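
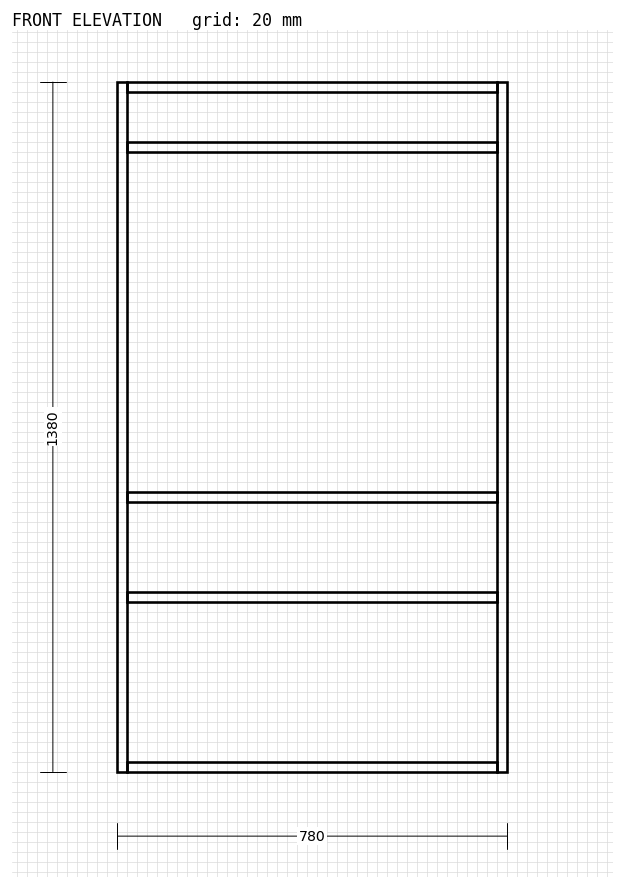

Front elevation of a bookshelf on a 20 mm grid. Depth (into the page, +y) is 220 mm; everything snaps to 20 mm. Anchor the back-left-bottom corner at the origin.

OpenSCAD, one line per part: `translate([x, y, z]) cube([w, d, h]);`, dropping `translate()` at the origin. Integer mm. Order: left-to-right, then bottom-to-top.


cube([20, 220, 1380]);
translate([20, 0, 0]) cube([740, 220, 20]);
translate([20, 0, 340]) cube([740, 220, 20]);
translate([20, 0, 540]) cube([740, 220, 20]);
translate([20, 0, 1240]) cube([740, 220, 20]);
translate([20, 0, 1360]) cube([740, 220, 20]);
translate([760, 0, 0]) cube([20, 220, 1380]);


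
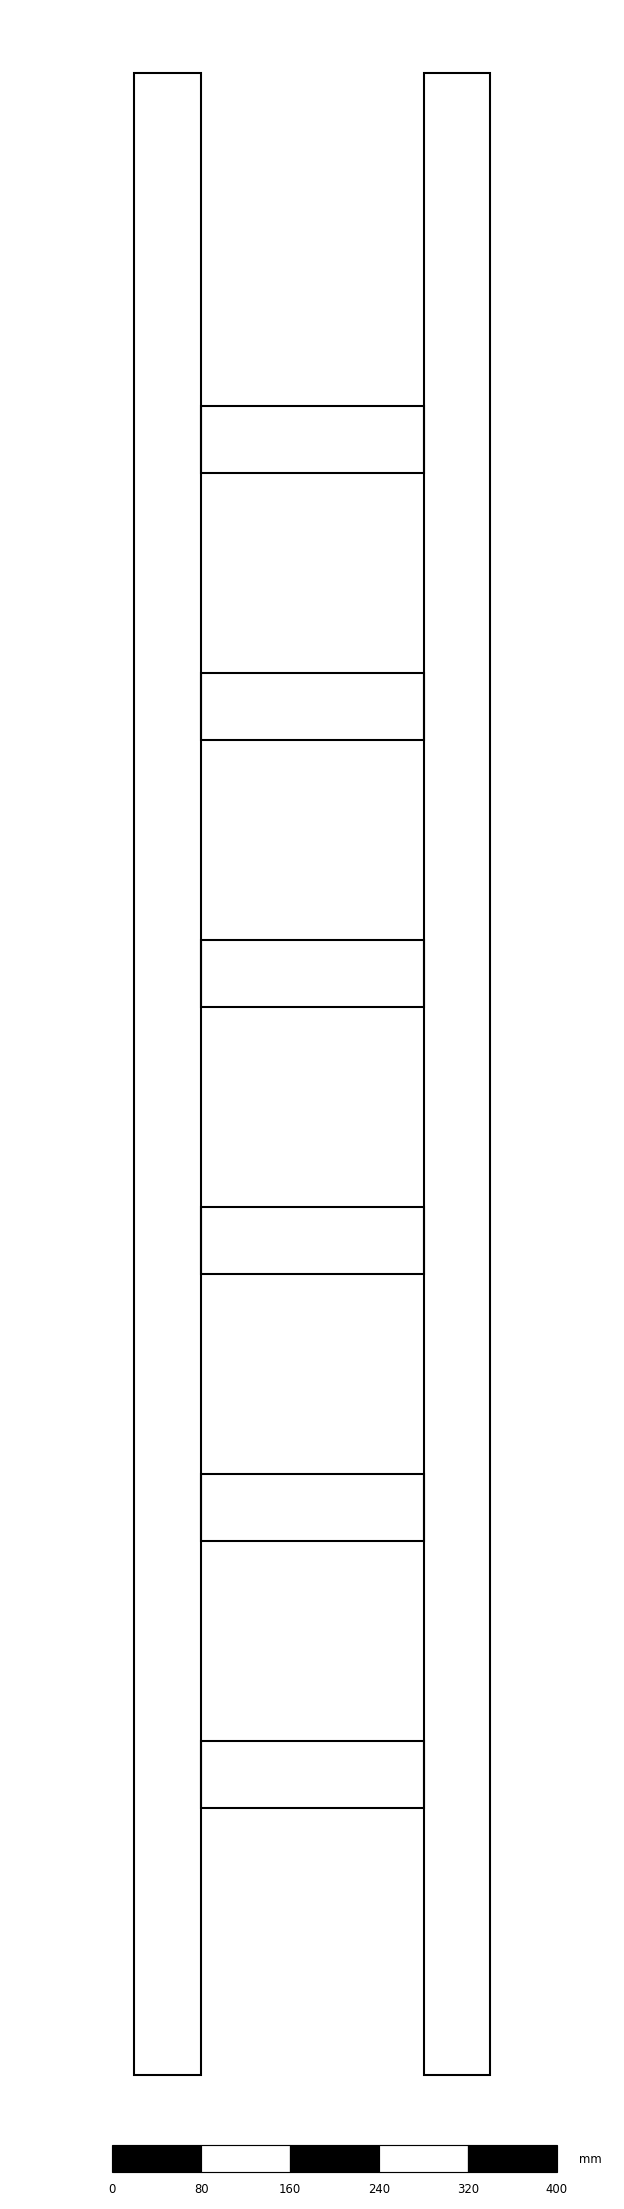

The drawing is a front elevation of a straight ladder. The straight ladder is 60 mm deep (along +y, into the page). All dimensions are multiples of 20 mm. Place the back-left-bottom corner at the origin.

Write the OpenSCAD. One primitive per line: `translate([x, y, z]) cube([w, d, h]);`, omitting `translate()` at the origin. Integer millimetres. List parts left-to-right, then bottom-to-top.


cube([60, 60, 1800]);
translate([60, 0, 240]) cube([200, 60, 60]);
translate([60, 0, 480]) cube([200, 60, 60]);
translate([60, 0, 720]) cube([200, 60, 60]);
translate([60, 0, 960]) cube([200, 60, 60]);
translate([60, 0, 1200]) cube([200, 60, 60]);
translate([60, 0, 1440]) cube([200, 60, 60]);
translate([260, 0, 0]) cube([60, 60, 1800]);


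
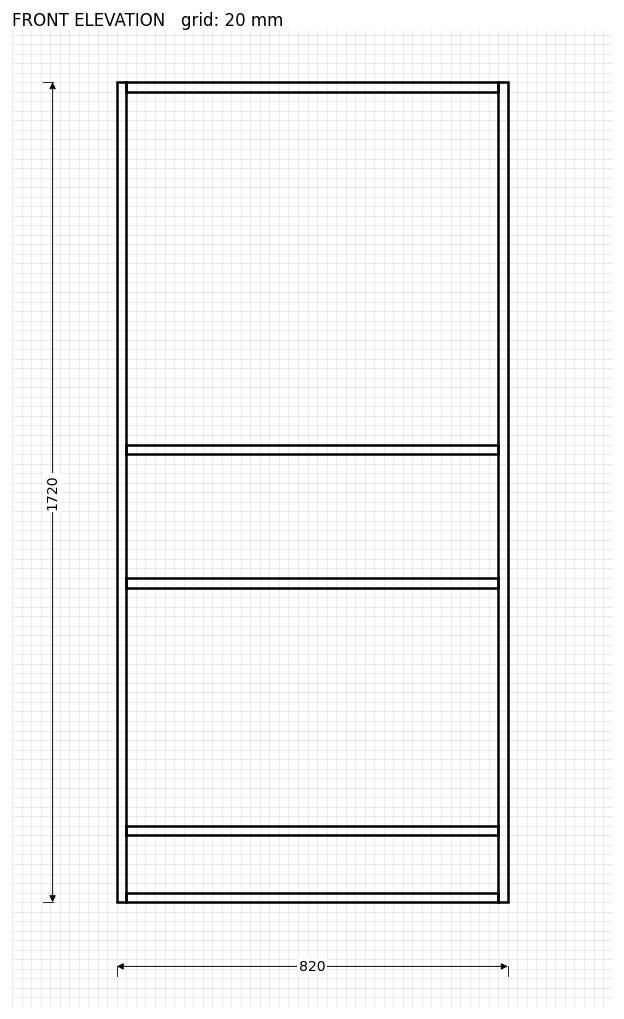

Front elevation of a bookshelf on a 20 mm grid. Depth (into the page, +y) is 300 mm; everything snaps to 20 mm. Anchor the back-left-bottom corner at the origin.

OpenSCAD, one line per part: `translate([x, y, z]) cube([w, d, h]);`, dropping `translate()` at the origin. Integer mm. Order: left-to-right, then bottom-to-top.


cube([20, 300, 1720]);
translate([20, 0, 0]) cube([780, 300, 20]);
translate([20, 0, 140]) cube([780, 300, 20]);
translate([20, 0, 660]) cube([780, 300, 20]);
translate([20, 0, 940]) cube([780, 300, 20]);
translate([20, 0, 1700]) cube([780, 300, 20]);
translate([800, 0, 0]) cube([20, 300, 1720]);


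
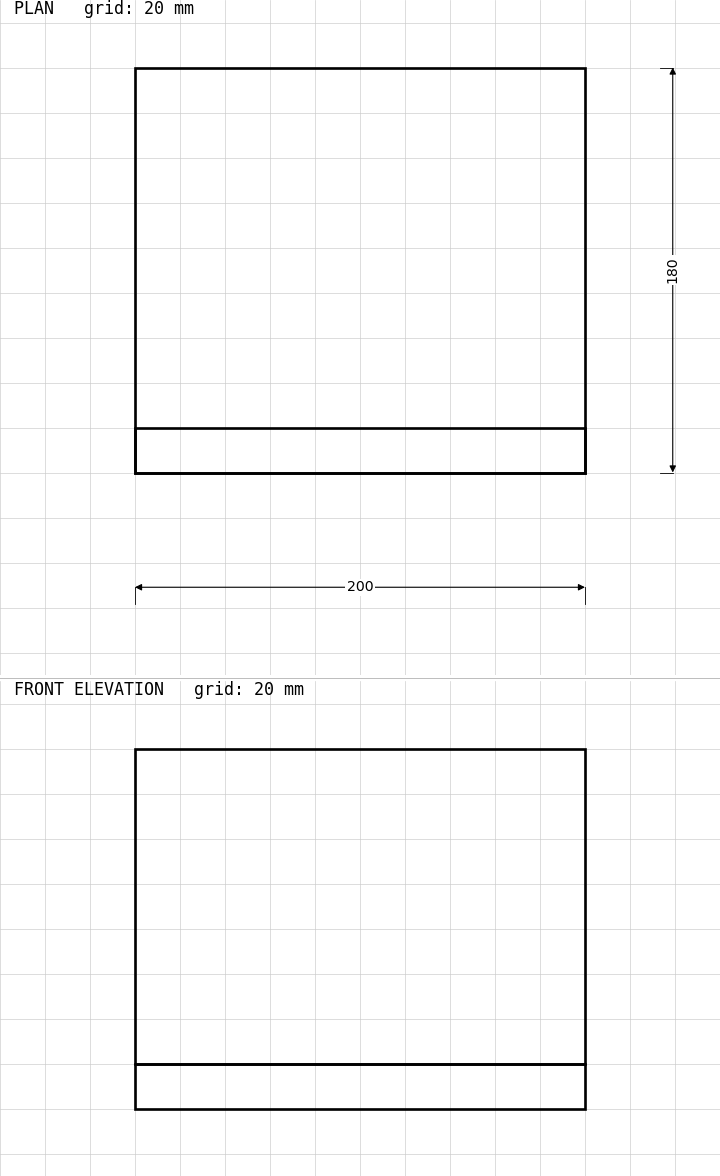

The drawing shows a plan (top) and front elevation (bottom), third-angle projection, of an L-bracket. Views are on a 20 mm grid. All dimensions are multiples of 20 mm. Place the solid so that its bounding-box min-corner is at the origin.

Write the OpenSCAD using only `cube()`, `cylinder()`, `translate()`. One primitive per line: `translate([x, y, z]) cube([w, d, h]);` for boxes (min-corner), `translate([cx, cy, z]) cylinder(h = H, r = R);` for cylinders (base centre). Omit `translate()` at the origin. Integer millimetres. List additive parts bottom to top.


cube([200, 180, 20]);
translate([0, 0, 20]) cube([200, 20, 140]);


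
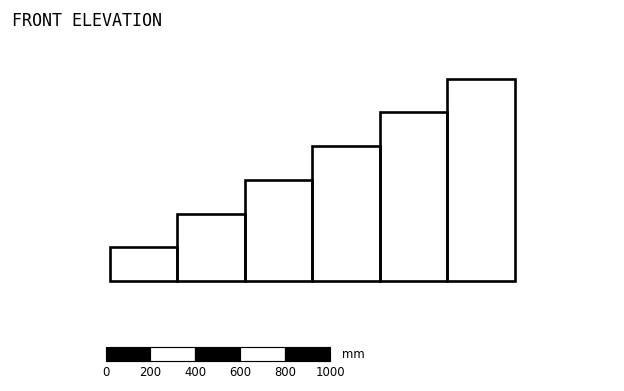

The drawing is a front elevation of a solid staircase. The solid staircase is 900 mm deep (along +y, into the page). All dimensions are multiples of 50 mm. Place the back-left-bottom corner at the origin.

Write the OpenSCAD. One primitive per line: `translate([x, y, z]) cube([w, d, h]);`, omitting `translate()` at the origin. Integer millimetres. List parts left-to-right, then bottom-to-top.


cube([300, 900, 150]);
translate([300, 0, 0]) cube([300, 900, 300]);
translate([600, 0, 0]) cube([300, 900, 450]);
translate([900, 0, 0]) cube([300, 900, 600]);
translate([1200, 0, 0]) cube([300, 900, 750]);
translate([1500, 0, 0]) cube([300, 900, 900]);


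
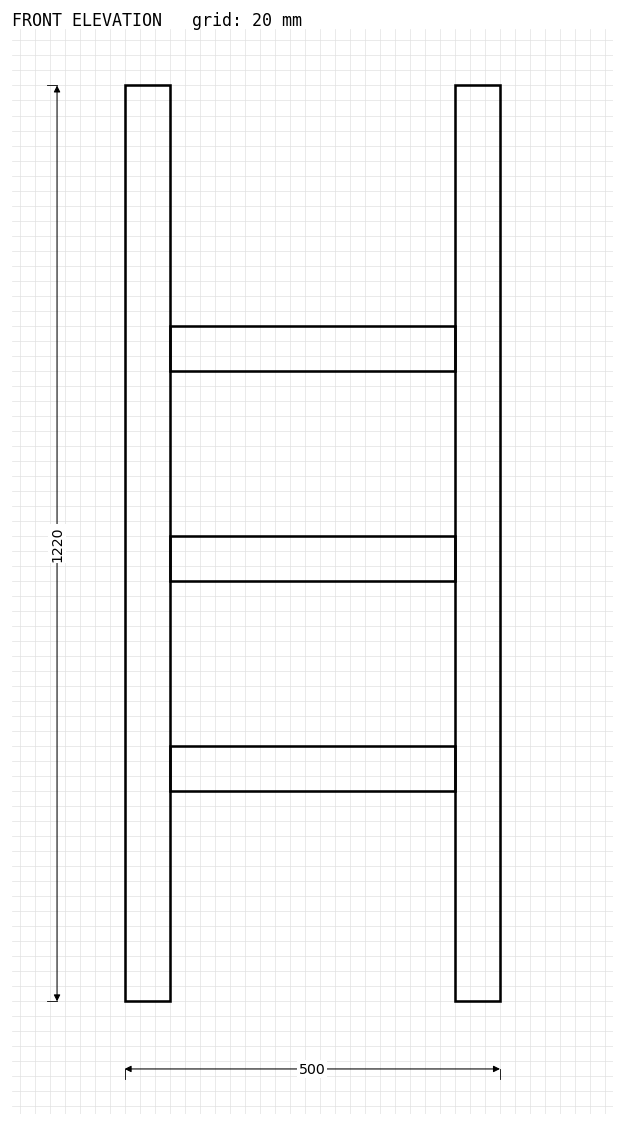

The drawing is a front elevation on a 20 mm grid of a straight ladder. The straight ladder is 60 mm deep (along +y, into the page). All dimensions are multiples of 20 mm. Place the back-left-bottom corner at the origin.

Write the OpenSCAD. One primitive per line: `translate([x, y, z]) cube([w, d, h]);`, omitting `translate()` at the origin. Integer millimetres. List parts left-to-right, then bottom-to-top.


cube([60, 60, 1220]);
translate([60, 0, 280]) cube([380, 60, 60]);
translate([60, 0, 560]) cube([380, 60, 60]);
translate([60, 0, 840]) cube([380, 60, 60]);
translate([440, 0, 0]) cube([60, 60, 1220]);


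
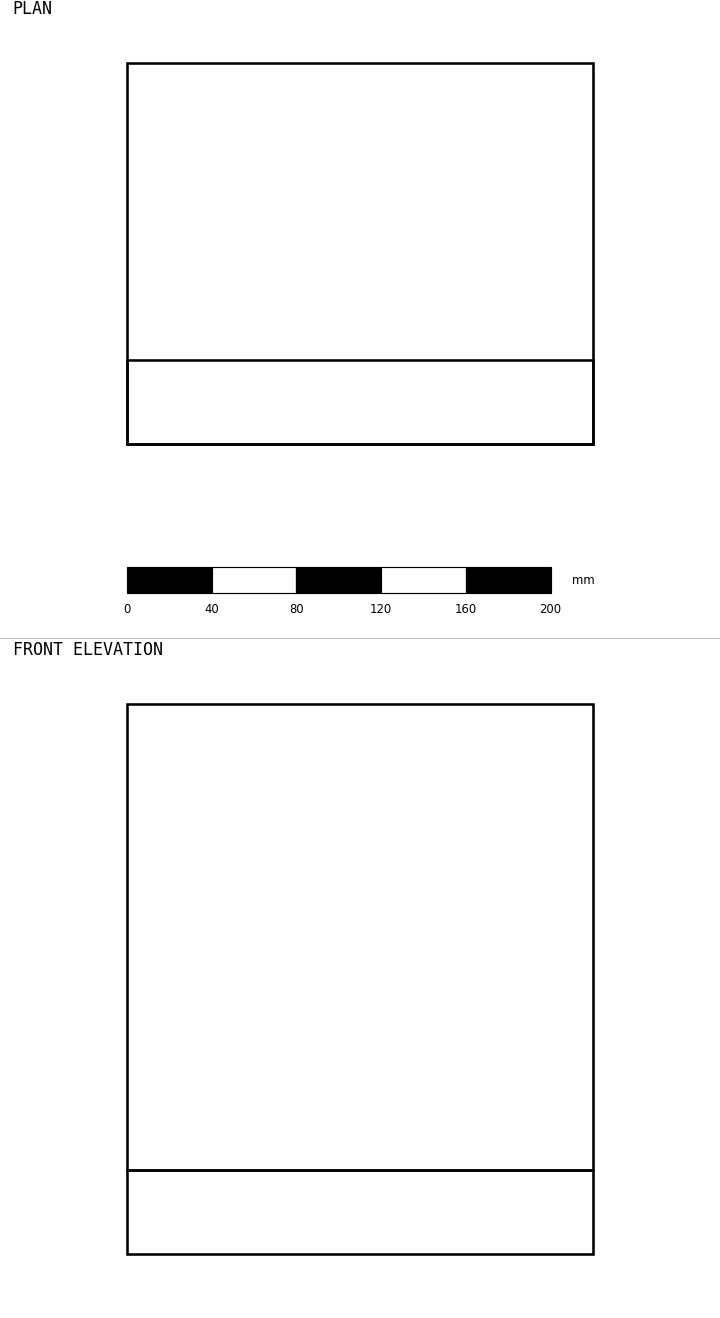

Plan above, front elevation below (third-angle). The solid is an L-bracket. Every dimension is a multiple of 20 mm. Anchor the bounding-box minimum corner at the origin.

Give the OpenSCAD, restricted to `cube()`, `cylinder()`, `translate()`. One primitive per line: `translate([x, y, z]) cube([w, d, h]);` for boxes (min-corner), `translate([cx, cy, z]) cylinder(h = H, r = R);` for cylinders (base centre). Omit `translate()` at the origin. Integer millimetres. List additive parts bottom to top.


cube([220, 180, 40]);
translate([0, 0, 40]) cube([220, 40, 220]);


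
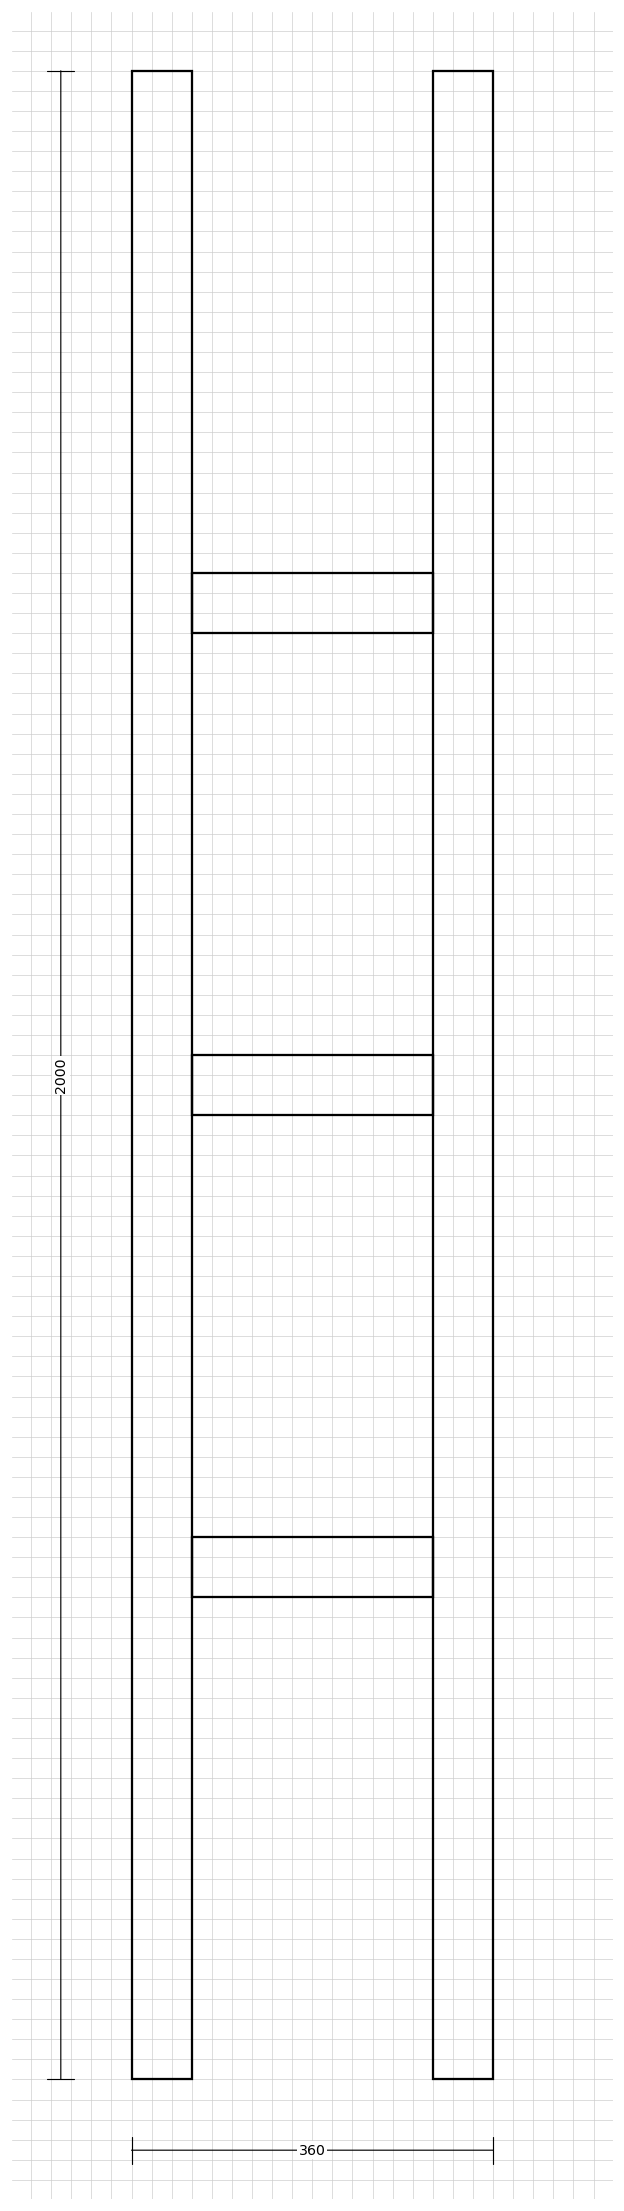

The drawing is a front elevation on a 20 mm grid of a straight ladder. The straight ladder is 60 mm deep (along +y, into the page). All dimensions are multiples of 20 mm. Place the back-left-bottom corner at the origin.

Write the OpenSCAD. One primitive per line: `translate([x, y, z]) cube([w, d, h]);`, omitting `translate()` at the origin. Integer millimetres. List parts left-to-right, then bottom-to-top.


cube([60, 60, 2000]);
translate([60, 0, 480]) cube([240, 60, 60]);
translate([60, 0, 960]) cube([240, 60, 60]);
translate([60, 0, 1440]) cube([240, 60, 60]);
translate([300, 0, 0]) cube([60, 60, 2000]);


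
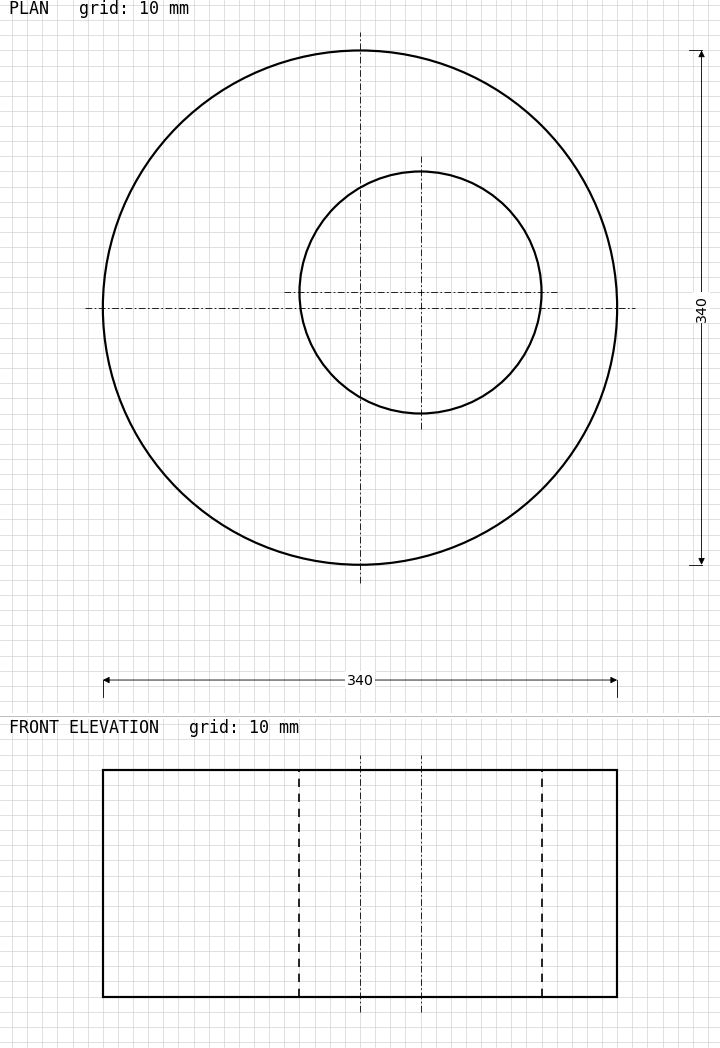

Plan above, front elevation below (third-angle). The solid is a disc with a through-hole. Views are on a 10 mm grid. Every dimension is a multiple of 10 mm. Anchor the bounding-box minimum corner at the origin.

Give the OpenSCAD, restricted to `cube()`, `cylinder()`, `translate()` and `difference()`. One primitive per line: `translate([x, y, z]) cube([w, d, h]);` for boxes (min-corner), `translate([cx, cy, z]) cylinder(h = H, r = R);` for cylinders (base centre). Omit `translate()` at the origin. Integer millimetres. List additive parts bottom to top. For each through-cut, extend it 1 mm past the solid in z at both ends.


difference() {
  translate([170, 170, 0]) cylinder(h = 150, r = 170);
  translate([210, 180, -1]) cylinder(h = 152, r = 80);
}


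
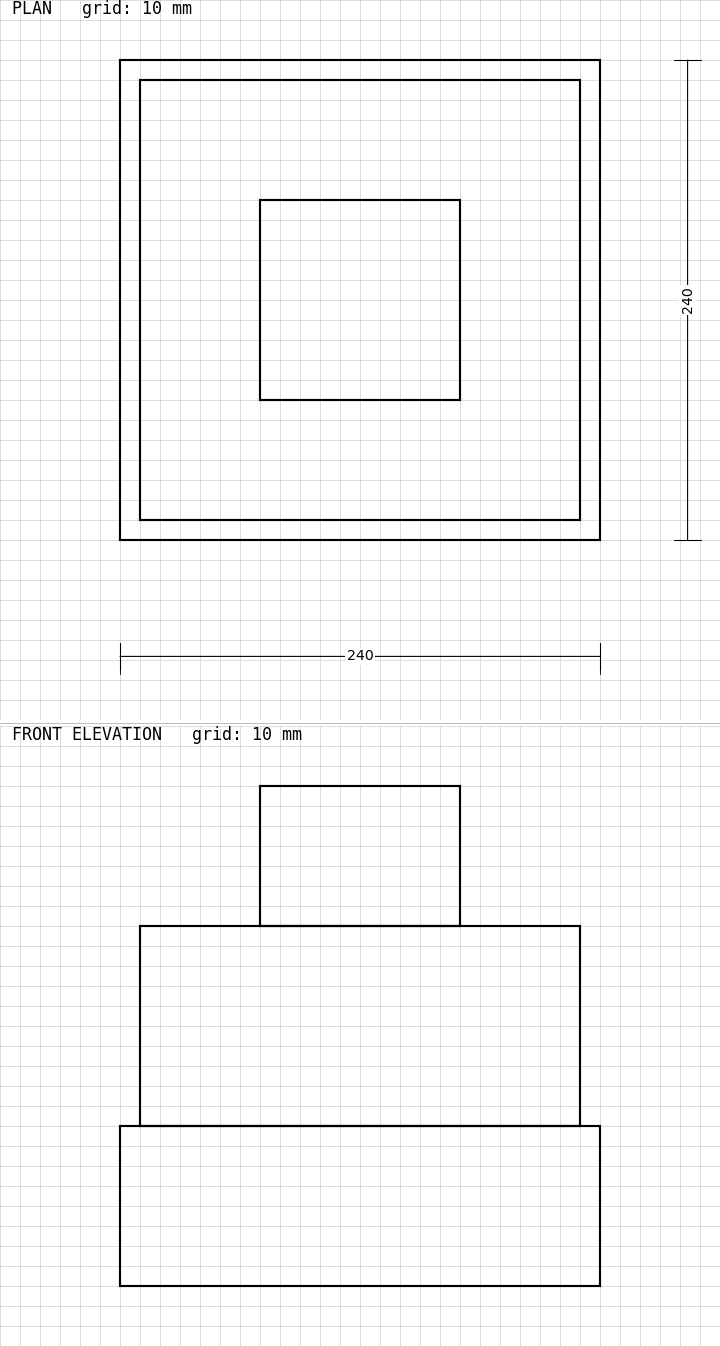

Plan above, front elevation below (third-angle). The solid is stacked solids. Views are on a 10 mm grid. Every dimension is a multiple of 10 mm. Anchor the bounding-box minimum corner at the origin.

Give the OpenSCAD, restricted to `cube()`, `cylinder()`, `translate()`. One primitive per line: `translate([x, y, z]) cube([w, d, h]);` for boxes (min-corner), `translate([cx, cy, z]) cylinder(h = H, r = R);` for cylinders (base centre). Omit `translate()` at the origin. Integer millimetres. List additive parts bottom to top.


cube([240, 240, 80]);
translate([10, 10, 80]) cube([220, 220, 100]);
translate([70, 70, 180]) cube([100, 100, 70]);


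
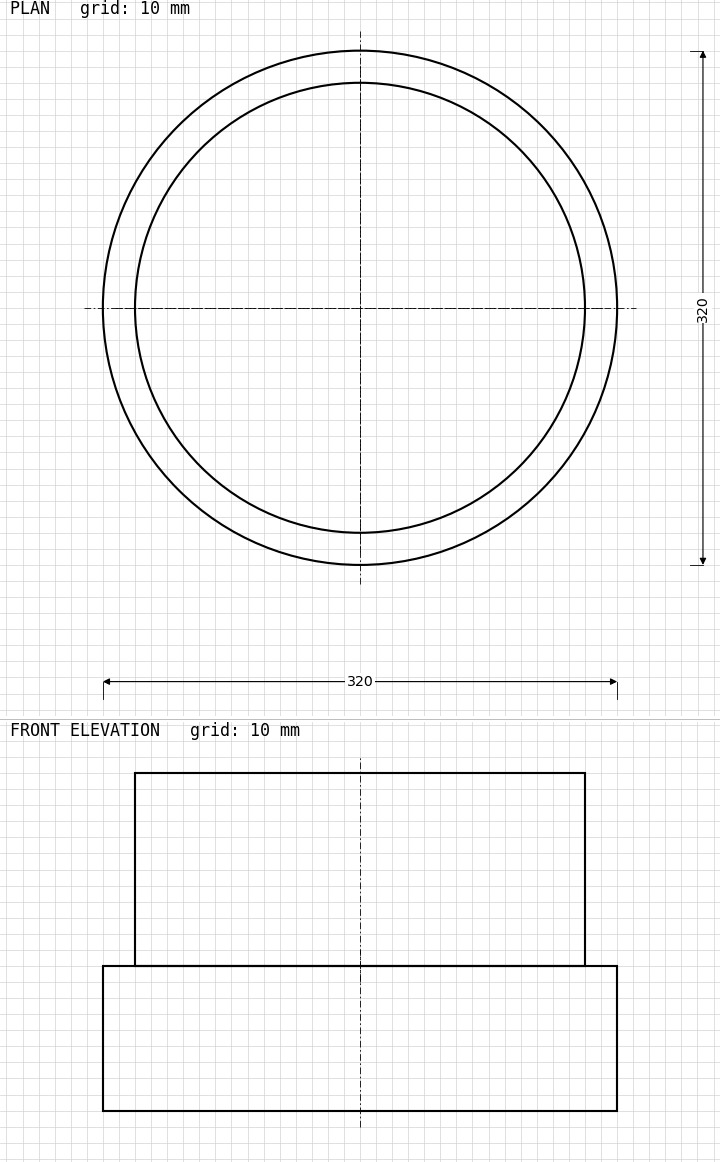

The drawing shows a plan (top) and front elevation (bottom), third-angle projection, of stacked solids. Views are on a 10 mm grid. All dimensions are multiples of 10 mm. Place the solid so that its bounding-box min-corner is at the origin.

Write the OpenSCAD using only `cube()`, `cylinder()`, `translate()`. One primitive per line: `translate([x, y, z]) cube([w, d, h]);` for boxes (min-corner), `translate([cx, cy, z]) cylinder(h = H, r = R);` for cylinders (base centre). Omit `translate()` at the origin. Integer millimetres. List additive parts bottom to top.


translate([160, 160, 0]) cylinder(h = 90, r = 160);
translate([160, 160, 90]) cylinder(h = 120, r = 140);


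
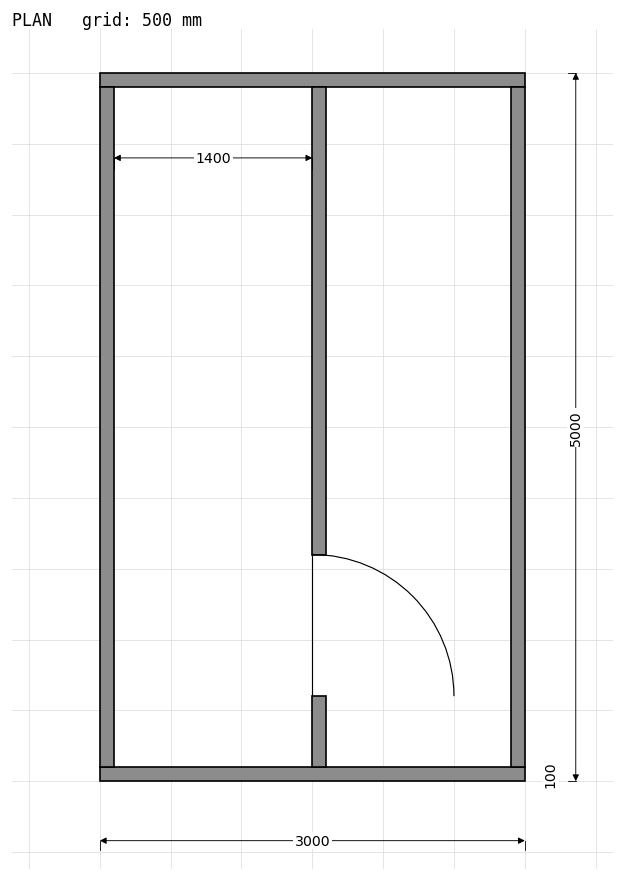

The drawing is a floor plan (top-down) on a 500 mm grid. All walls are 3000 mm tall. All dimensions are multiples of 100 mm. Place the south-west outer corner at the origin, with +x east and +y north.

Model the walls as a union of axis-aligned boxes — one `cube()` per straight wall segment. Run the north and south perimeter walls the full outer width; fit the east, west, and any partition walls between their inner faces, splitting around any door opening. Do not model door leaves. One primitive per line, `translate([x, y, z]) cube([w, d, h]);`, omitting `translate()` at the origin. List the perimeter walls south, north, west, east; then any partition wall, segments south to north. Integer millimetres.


cube([3000, 100, 3000]);
translate([0, 4900, 0]) cube([3000, 100, 3000]);
translate([0, 100, 0]) cube([100, 4800, 3000]);
translate([2900, 100, 0]) cube([100, 4800, 3000]);
translate([1500, 100, 0]) cube([100, 500, 3000]);
translate([1500, 1600, 0]) cube([100, 3300, 3000]);


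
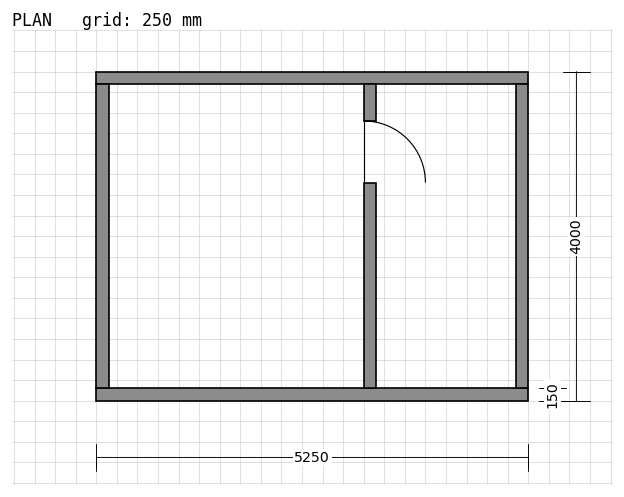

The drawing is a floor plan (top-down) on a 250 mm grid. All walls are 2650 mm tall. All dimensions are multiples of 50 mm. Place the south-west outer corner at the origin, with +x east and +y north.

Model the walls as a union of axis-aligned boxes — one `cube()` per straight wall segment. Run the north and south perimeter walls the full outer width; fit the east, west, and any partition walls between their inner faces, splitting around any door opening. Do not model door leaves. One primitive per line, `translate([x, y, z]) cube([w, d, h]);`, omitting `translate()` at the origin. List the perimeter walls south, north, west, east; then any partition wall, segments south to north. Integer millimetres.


cube([5250, 150, 2650]);
translate([0, 3850, 0]) cube([5250, 150, 2650]);
translate([0, 150, 0]) cube([150, 3700, 2650]);
translate([5100, 150, 0]) cube([150, 3700, 2650]);
translate([3250, 150, 0]) cube([150, 2500, 2650]);
translate([3250, 3400, 0]) cube([150, 450, 2650]);


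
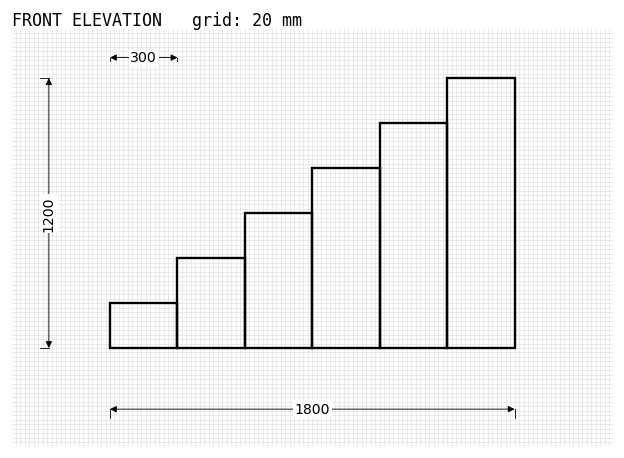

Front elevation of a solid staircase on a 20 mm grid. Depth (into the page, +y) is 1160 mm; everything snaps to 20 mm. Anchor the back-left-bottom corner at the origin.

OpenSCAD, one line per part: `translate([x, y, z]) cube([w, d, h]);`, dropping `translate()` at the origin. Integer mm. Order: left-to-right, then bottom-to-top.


cube([300, 1160, 200]);
translate([300, 0, 0]) cube([300, 1160, 400]);
translate([600, 0, 0]) cube([300, 1160, 600]);
translate([900, 0, 0]) cube([300, 1160, 800]);
translate([1200, 0, 0]) cube([300, 1160, 1000]);
translate([1500, 0, 0]) cube([300, 1160, 1200]);


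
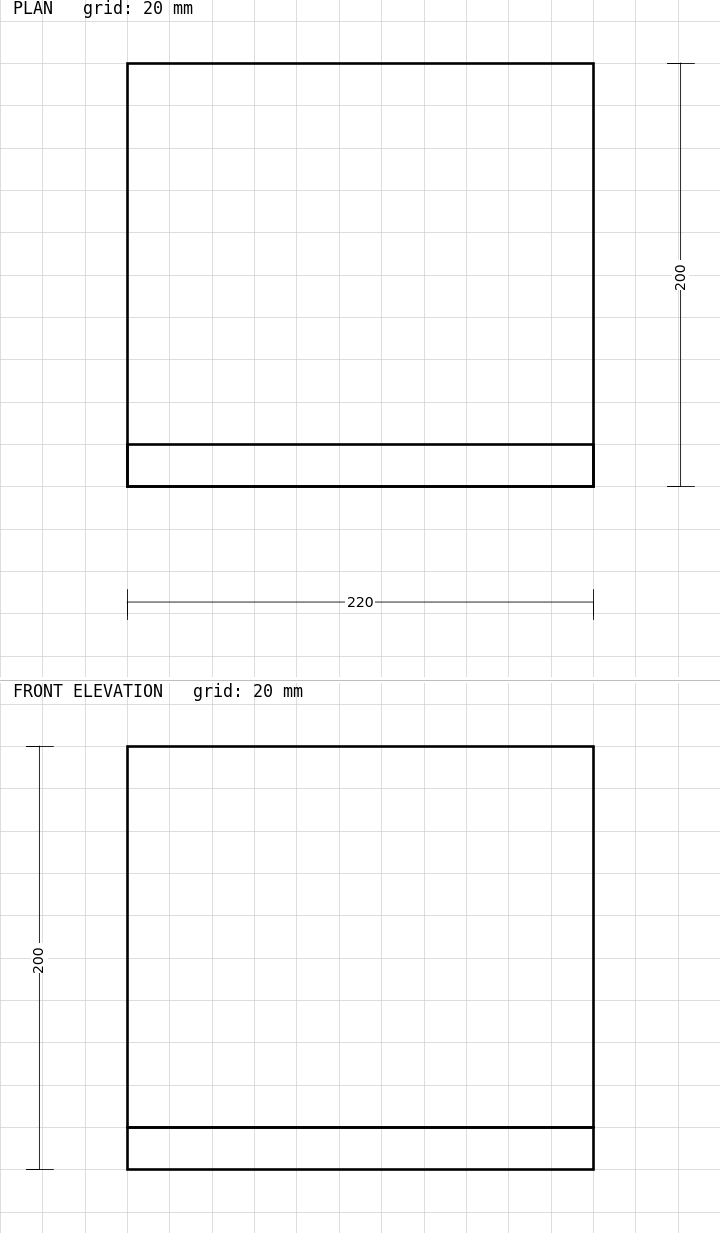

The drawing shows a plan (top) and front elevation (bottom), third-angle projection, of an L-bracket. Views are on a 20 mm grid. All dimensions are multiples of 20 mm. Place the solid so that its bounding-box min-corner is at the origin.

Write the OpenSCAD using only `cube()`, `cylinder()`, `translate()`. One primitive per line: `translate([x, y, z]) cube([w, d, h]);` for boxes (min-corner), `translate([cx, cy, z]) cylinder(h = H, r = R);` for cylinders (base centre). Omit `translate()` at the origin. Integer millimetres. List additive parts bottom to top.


cube([220, 200, 20]);
translate([0, 0, 20]) cube([220, 20, 180]);


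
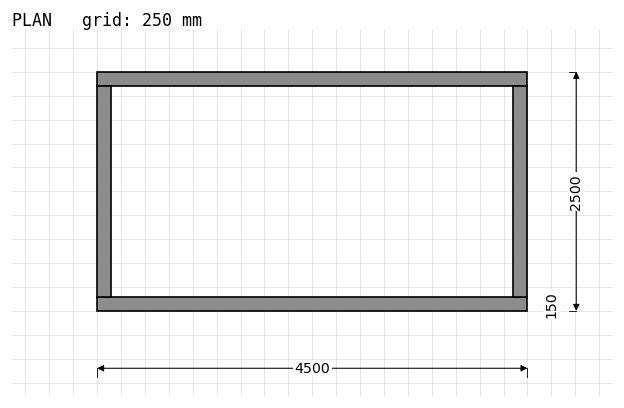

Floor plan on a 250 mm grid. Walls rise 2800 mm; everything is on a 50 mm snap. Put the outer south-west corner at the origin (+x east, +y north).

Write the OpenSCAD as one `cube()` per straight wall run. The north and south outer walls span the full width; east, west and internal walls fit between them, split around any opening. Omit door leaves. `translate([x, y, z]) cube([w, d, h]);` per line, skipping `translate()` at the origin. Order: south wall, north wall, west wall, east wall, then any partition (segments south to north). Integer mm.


cube([4500, 150, 2800]);
translate([0, 2350, 0]) cube([4500, 150, 2800]);
translate([0, 150, 0]) cube([150, 2200, 2800]);
translate([4350, 150, 0]) cube([150, 2200, 2800]);


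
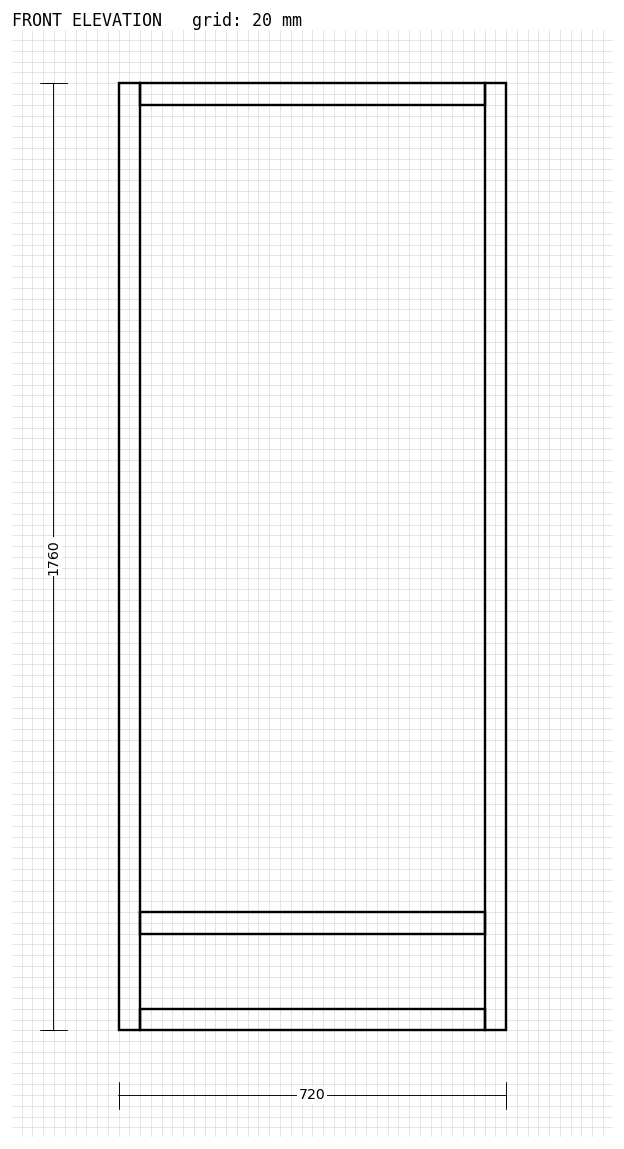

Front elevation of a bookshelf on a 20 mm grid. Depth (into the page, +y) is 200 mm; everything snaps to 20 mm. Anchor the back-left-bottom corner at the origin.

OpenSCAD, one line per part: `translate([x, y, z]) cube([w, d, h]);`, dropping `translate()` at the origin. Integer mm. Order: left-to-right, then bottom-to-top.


cube([40, 200, 1760]);
translate([40, 0, 0]) cube([640, 200, 40]);
translate([40, 0, 180]) cube([640, 200, 40]);
translate([40, 0, 1720]) cube([640, 200, 40]);
translate([680, 0, 0]) cube([40, 200, 1760]);


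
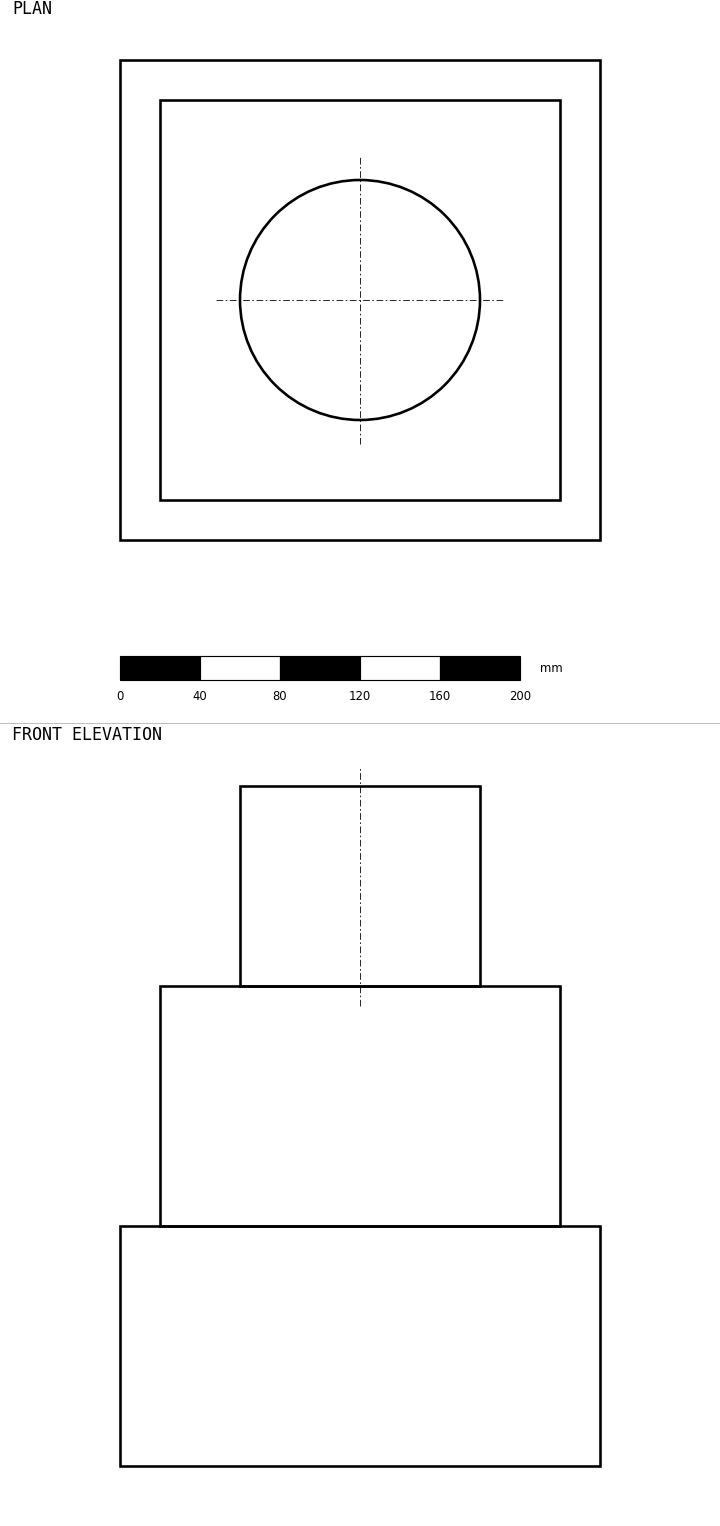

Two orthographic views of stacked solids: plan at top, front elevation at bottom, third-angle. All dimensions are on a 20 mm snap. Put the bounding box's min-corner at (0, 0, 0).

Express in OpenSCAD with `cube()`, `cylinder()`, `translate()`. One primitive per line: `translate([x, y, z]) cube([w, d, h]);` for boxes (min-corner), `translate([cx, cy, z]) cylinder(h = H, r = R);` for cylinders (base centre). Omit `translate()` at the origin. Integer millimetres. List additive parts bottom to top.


cube([240, 240, 120]);
translate([20, 20, 120]) cube([200, 200, 120]);
translate([120, 120, 240]) cylinder(h = 100, r = 60);


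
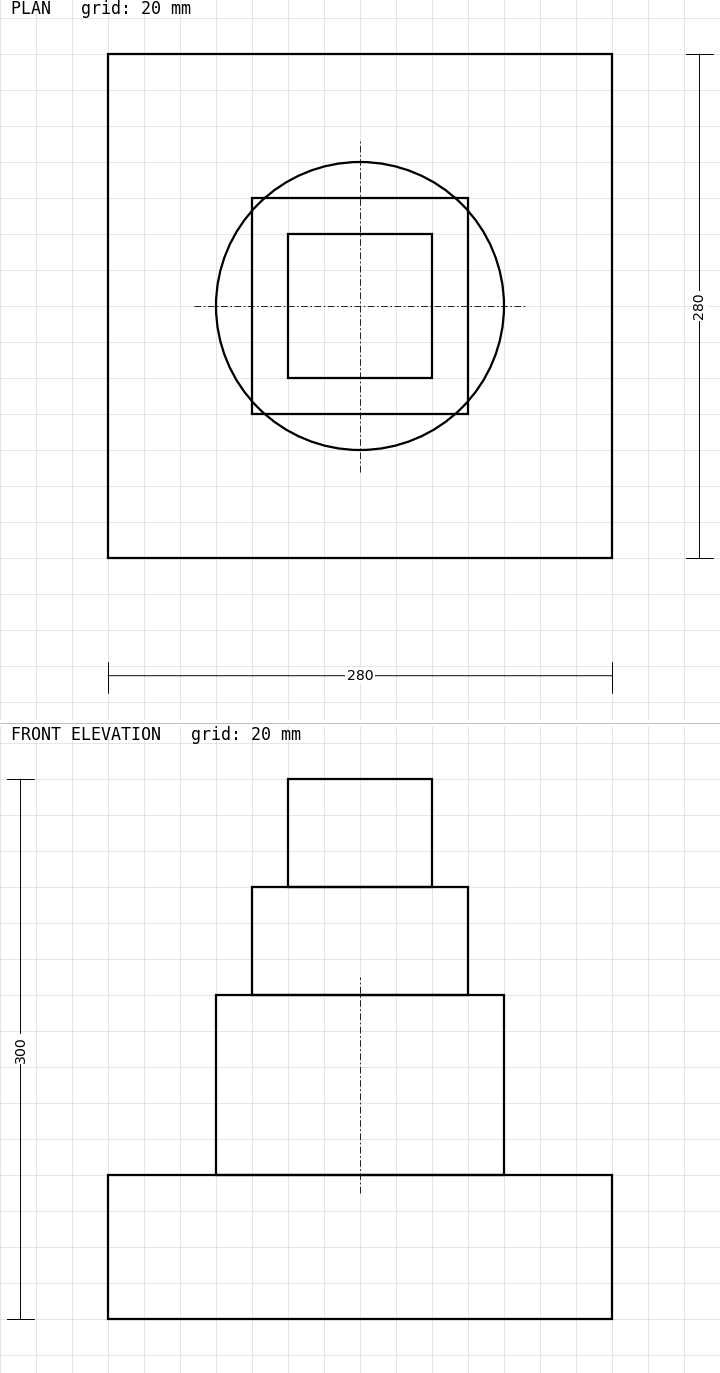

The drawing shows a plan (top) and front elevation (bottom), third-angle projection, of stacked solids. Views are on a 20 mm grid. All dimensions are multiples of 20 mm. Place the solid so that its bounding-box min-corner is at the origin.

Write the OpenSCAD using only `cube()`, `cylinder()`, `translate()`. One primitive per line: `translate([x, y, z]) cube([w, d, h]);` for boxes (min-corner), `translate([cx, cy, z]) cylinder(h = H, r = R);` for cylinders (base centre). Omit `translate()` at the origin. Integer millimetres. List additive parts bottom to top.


cube([280, 280, 80]);
translate([140, 140, 80]) cylinder(h = 100, r = 80);
translate([80, 80, 180]) cube([120, 120, 60]);
translate([100, 100, 240]) cube([80, 80, 60]);


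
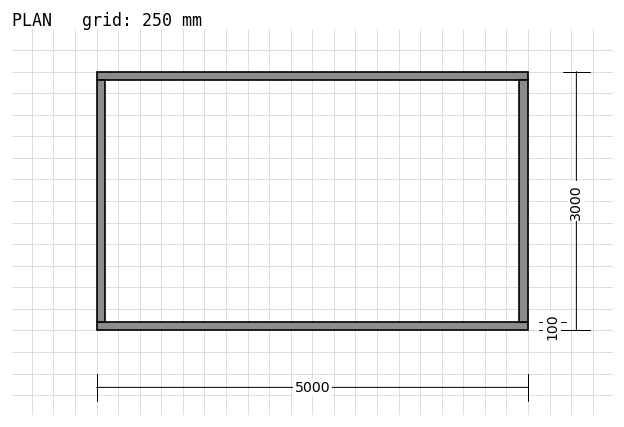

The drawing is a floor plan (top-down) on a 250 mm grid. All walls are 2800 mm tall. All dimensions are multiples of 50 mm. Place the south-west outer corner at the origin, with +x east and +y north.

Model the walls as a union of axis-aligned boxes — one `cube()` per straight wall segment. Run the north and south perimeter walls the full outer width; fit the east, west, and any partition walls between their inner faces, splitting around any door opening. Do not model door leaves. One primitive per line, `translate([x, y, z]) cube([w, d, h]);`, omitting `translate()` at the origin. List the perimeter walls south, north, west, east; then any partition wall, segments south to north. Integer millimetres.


cube([5000, 100, 2800]);
translate([0, 2900, 0]) cube([5000, 100, 2800]);
translate([0, 100, 0]) cube([100, 2800, 2800]);
translate([4900, 100, 0]) cube([100, 2800, 2800]);


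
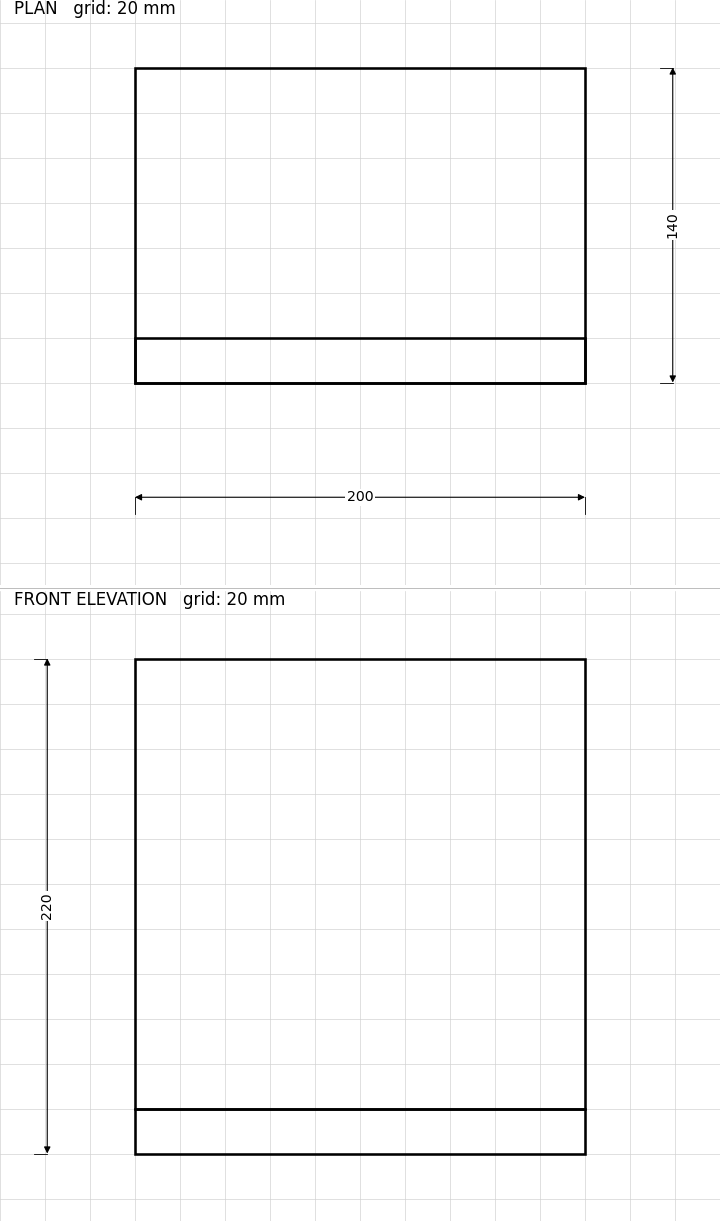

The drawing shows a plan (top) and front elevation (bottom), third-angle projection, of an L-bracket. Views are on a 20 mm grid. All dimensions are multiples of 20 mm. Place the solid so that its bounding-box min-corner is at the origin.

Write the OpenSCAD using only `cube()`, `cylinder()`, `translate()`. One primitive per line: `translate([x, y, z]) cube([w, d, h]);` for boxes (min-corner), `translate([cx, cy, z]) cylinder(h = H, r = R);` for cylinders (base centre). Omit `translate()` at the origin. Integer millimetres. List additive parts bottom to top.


cube([200, 140, 20]);
translate([0, 0, 20]) cube([200, 20, 200]);


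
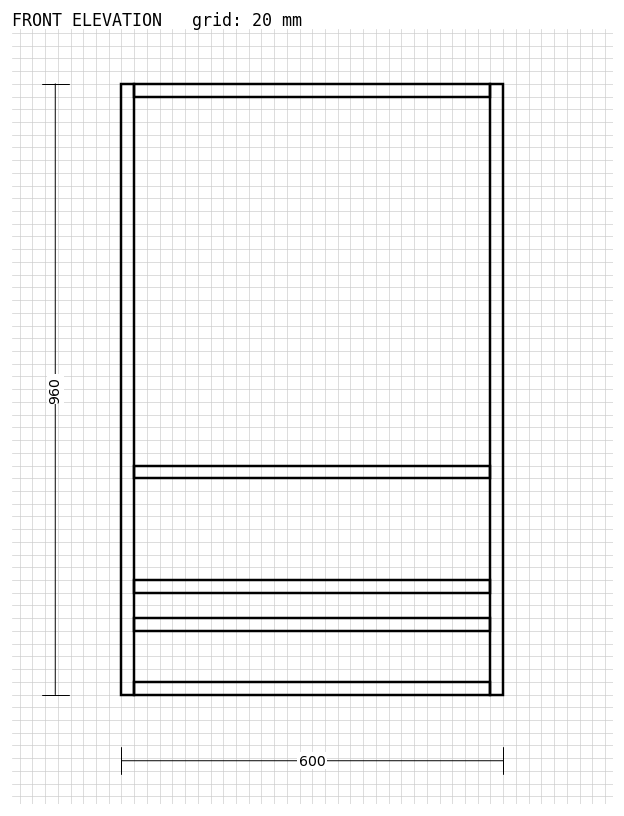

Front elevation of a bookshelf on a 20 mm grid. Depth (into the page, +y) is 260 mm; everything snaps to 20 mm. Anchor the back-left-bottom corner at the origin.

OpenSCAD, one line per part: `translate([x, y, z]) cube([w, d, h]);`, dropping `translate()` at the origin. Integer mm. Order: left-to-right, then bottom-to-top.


cube([20, 260, 960]);
translate([20, 0, 0]) cube([560, 260, 20]);
translate([20, 0, 100]) cube([560, 260, 20]);
translate([20, 0, 160]) cube([560, 260, 20]);
translate([20, 0, 340]) cube([560, 260, 20]);
translate([20, 0, 940]) cube([560, 260, 20]);
translate([580, 0, 0]) cube([20, 260, 960]);


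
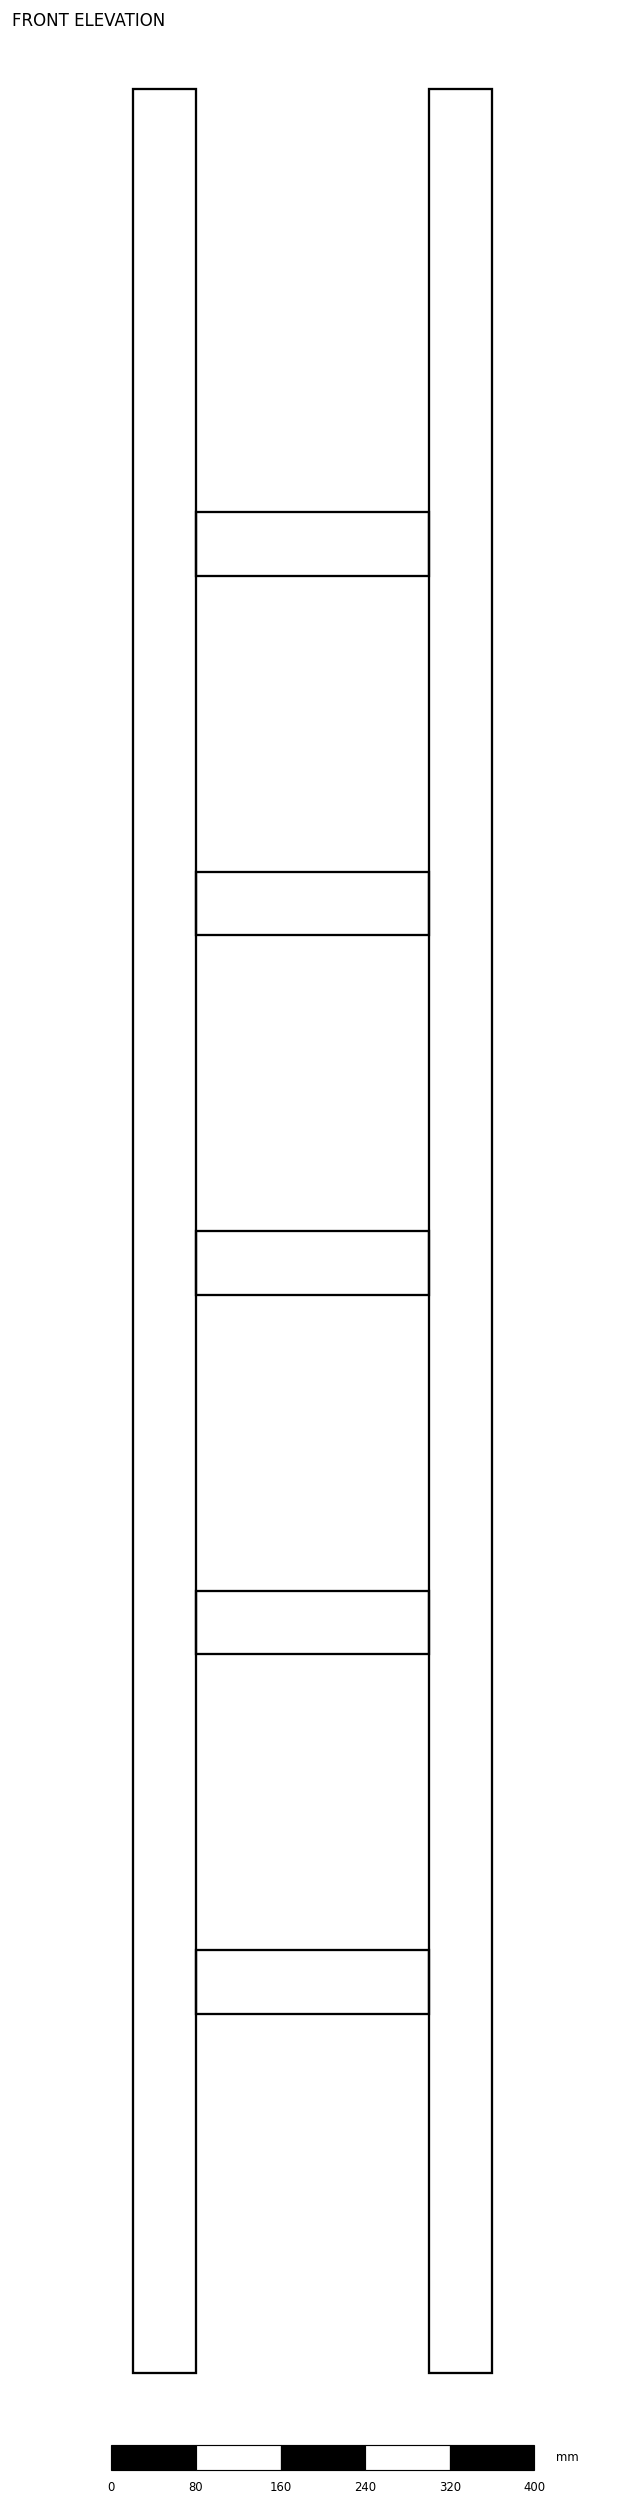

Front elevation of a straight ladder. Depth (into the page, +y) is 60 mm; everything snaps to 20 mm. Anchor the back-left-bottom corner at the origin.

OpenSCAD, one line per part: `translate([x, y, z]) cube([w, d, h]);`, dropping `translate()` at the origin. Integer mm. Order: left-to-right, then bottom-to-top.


cube([60, 60, 2160]);
translate([60, 0, 340]) cube([220, 60, 60]);
translate([60, 0, 680]) cube([220, 60, 60]);
translate([60, 0, 1020]) cube([220, 60, 60]);
translate([60, 0, 1360]) cube([220, 60, 60]);
translate([60, 0, 1700]) cube([220, 60, 60]);
translate([280, 0, 0]) cube([60, 60, 2160]);


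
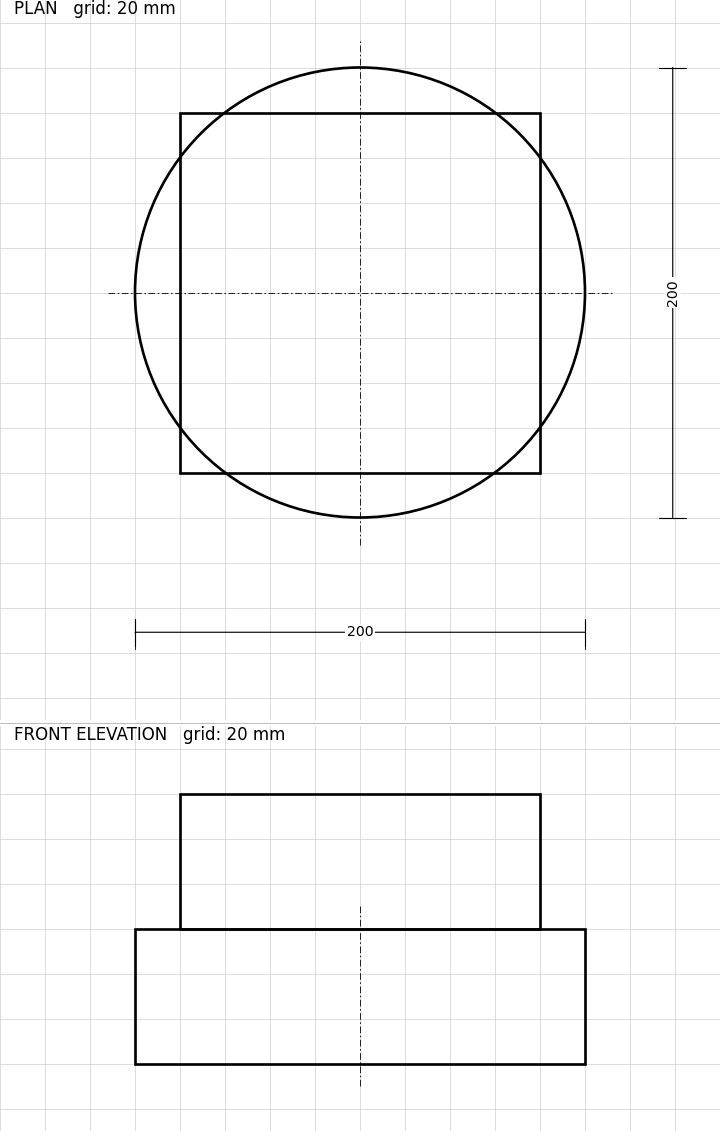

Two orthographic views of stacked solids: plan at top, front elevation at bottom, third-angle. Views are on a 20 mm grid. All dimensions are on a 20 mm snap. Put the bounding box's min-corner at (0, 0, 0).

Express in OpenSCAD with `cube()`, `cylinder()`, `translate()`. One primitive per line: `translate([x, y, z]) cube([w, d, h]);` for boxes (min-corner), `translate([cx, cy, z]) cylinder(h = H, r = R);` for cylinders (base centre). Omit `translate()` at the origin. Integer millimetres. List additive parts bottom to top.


translate([100, 100, 0]) cylinder(h = 60, r = 100);
translate([20, 20, 60]) cube([160, 160, 60]);


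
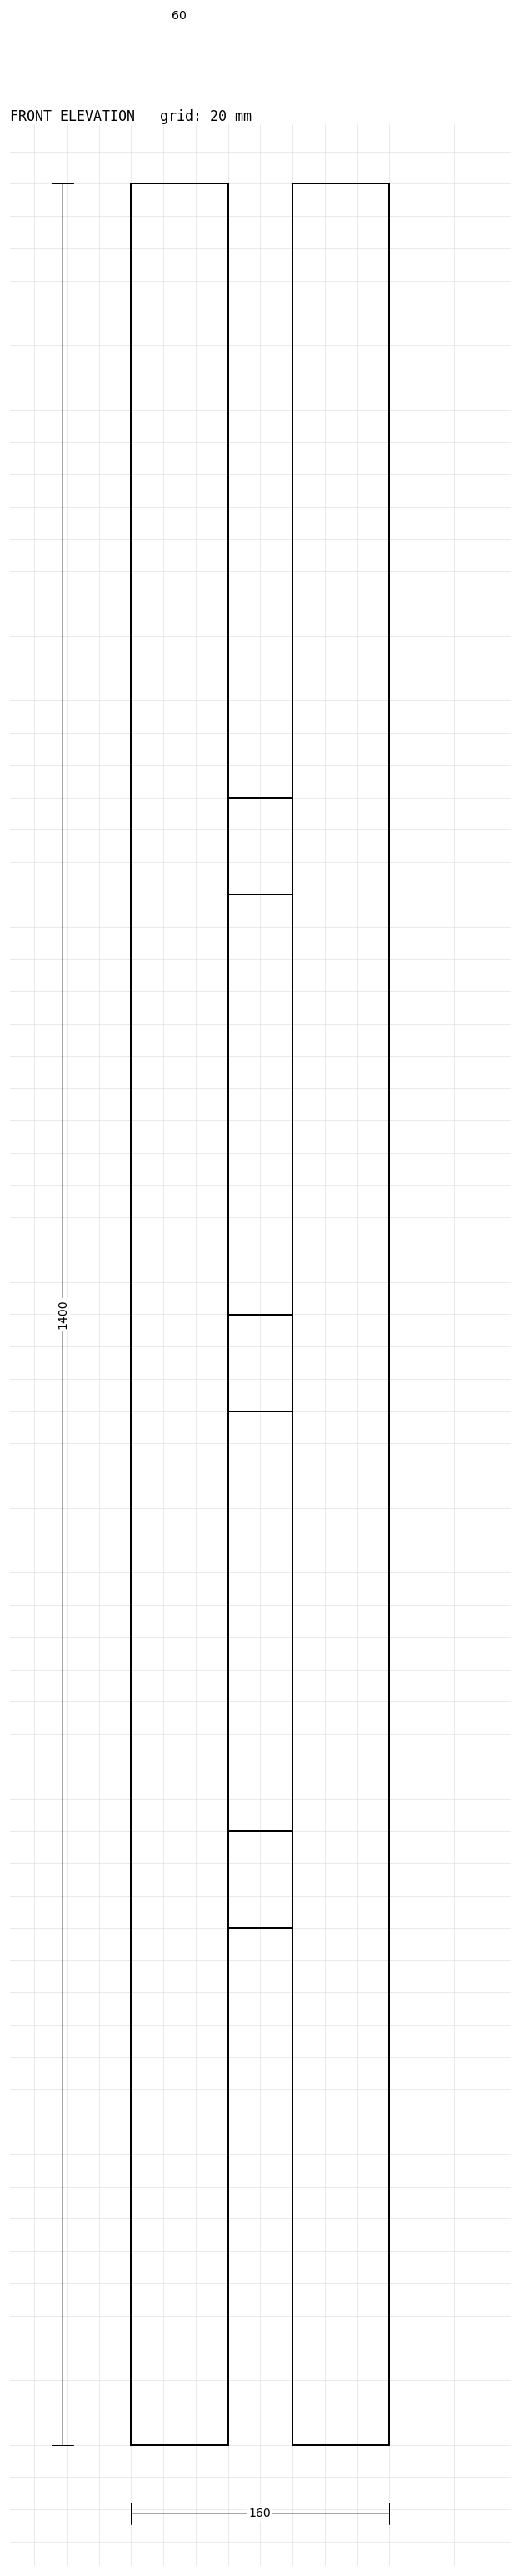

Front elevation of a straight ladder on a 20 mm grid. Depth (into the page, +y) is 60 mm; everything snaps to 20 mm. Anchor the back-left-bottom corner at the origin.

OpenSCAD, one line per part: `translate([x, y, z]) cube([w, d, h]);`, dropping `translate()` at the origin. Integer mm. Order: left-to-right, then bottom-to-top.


cube([60, 60, 1400]);
translate([60, 0, 320]) cube([40, 60, 60]);
translate([60, 0, 640]) cube([40, 60, 60]);
translate([60, 0, 960]) cube([40, 60, 60]);
translate([100, 0, 0]) cube([60, 60, 1400]);


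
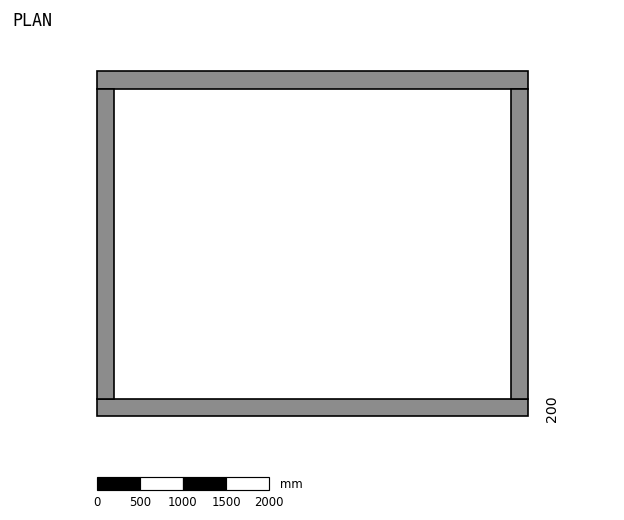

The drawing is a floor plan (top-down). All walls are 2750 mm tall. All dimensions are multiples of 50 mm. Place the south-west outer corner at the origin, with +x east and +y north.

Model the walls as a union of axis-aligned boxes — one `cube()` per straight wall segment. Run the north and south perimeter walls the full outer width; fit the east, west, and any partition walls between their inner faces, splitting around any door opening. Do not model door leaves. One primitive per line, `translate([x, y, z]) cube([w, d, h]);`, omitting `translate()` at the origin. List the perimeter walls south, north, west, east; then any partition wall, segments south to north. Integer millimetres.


cube([5000, 200, 2750]);
translate([0, 3800, 0]) cube([5000, 200, 2750]);
translate([0, 200, 0]) cube([200, 3600, 2750]);
translate([4800, 200, 0]) cube([200, 3600, 2750]);


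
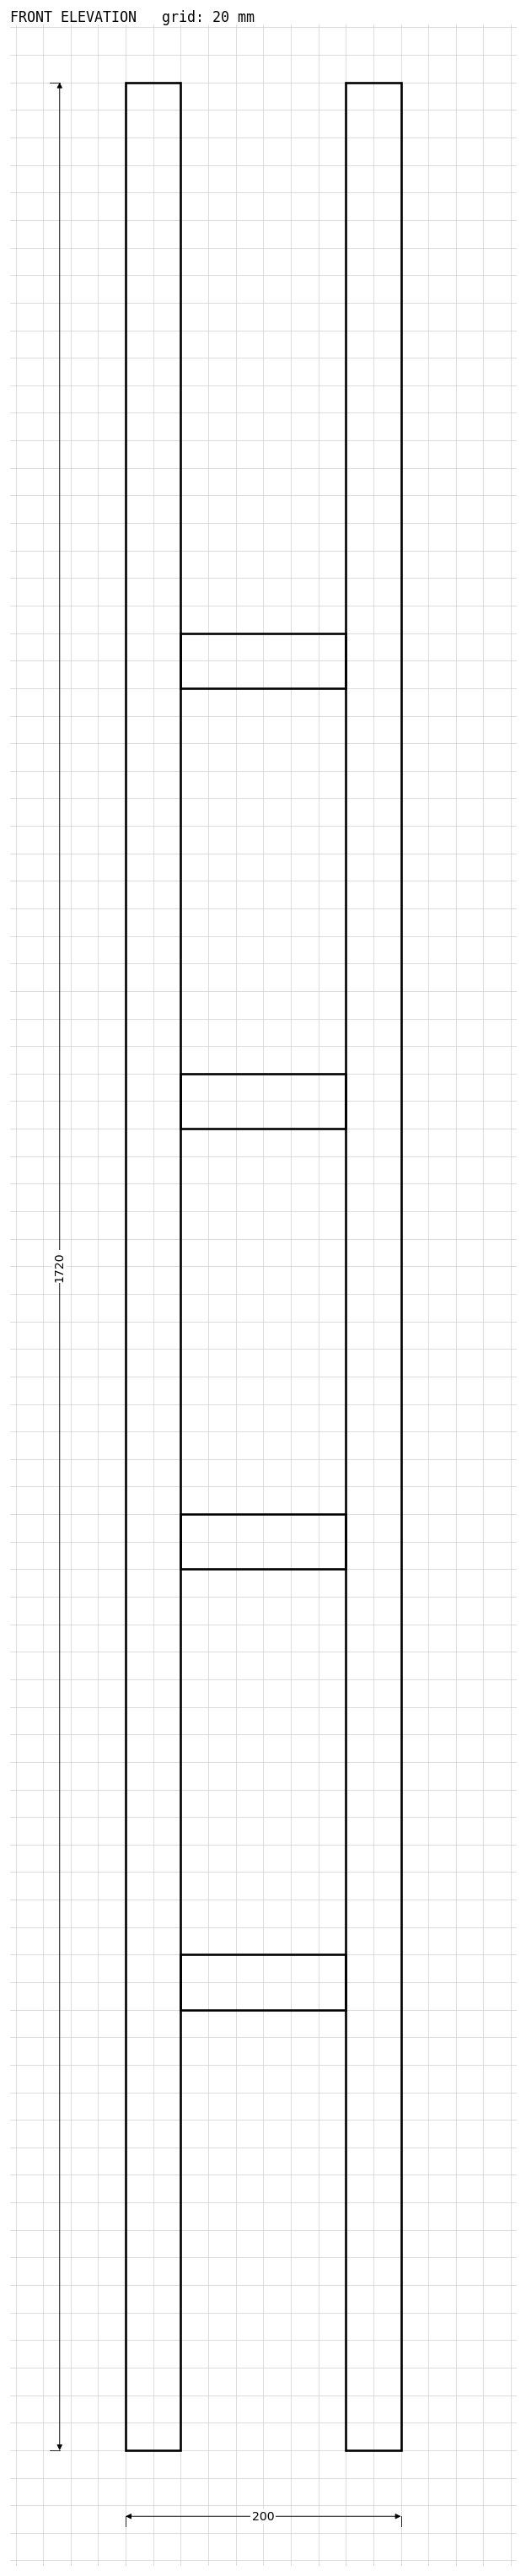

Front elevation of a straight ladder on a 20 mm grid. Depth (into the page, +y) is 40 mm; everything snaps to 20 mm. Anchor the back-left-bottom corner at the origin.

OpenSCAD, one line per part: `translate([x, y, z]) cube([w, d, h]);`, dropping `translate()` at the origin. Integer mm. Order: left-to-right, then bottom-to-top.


cube([40, 40, 1720]);
translate([40, 0, 320]) cube([120, 40, 40]);
translate([40, 0, 640]) cube([120, 40, 40]);
translate([40, 0, 960]) cube([120, 40, 40]);
translate([40, 0, 1280]) cube([120, 40, 40]);
translate([160, 0, 0]) cube([40, 40, 1720]);


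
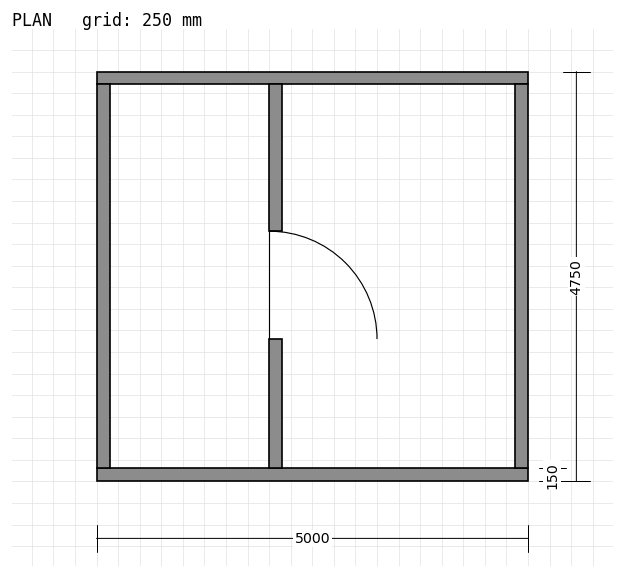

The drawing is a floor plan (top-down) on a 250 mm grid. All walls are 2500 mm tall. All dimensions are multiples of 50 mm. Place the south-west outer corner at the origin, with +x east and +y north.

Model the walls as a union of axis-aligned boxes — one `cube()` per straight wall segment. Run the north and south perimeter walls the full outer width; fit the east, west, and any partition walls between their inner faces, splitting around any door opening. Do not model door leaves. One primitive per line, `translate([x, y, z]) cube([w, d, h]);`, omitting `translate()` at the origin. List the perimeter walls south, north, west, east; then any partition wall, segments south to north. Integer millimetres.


cube([5000, 150, 2500]);
translate([0, 4600, 0]) cube([5000, 150, 2500]);
translate([0, 150, 0]) cube([150, 4450, 2500]);
translate([4850, 150, 0]) cube([150, 4450, 2500]);
translate([2000, 150, 0]) cube([150, 1500, 2500]);
translate([2000, 2900, 0]) cube([150, 1700, 2500]);


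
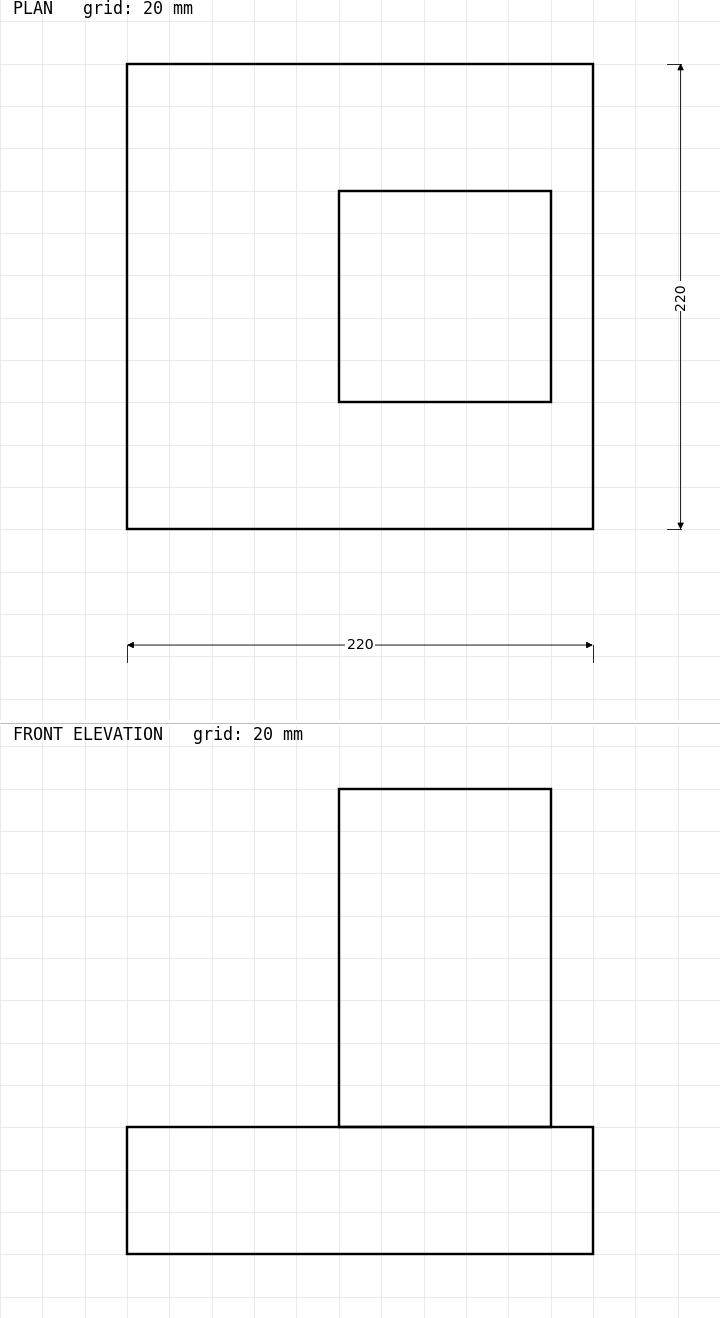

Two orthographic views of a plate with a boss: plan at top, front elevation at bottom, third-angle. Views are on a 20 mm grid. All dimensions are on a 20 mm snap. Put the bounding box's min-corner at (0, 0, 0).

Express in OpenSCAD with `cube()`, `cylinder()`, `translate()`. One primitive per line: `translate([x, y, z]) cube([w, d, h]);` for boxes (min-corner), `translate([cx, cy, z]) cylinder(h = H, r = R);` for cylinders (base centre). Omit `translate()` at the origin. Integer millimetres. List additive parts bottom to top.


cube([220, 220, 60]);
translate([100, 60, 60]) cube([100, 100, 160]);


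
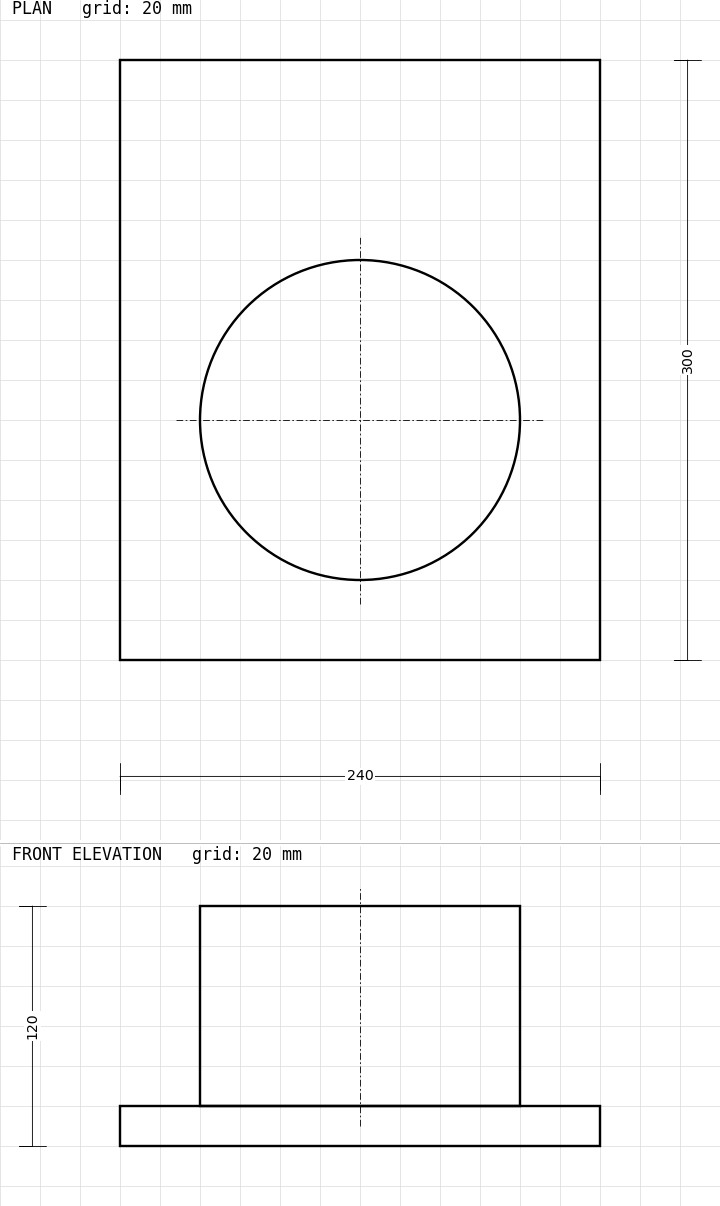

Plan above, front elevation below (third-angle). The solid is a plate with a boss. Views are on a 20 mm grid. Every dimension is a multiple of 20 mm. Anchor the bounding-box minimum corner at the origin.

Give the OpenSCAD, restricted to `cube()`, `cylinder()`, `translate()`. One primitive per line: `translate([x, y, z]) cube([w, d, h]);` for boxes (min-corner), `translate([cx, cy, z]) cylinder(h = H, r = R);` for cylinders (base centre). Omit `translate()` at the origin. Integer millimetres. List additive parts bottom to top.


cube([240, 300, 20]);
translate([120, 120, 20]) cylinder(h = 100, r = 80);
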